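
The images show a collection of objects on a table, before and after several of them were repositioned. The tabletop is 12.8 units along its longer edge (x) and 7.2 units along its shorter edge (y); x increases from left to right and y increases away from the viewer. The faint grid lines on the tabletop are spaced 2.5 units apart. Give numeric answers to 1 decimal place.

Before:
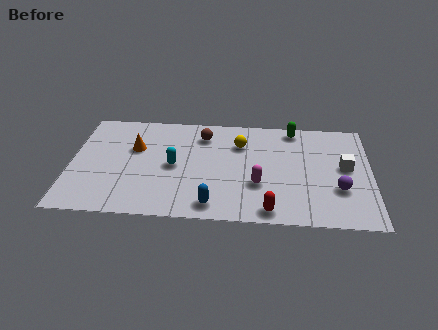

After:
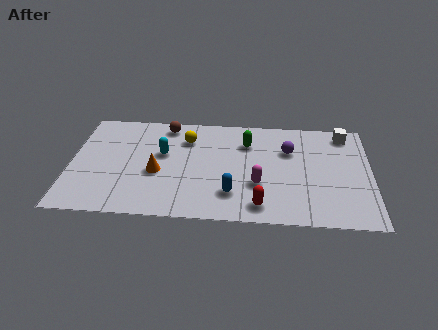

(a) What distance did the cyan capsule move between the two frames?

0.9

The cyan capsule moved from about (4.4, 3.5) to (3.9, 4.3), a distance of √(0.5² + 0.8²) ≈ 0.9.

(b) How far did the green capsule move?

2.3

The green capsule moved from about (9.5, 6.4) to (7.5, 5.3), a distance of √(2.0² + 1.1²) ≈ 2.3.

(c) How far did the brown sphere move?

1.7

The brown sphere was near (5.6, 5.7) before and (4.0, 6.3) after, so it travelled √(1.6² + 0.6²) ≈ 1.7 units.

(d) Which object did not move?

the magenta capsule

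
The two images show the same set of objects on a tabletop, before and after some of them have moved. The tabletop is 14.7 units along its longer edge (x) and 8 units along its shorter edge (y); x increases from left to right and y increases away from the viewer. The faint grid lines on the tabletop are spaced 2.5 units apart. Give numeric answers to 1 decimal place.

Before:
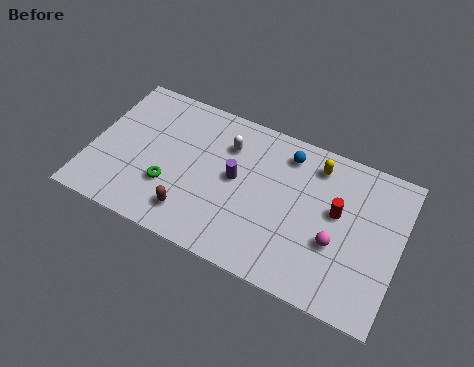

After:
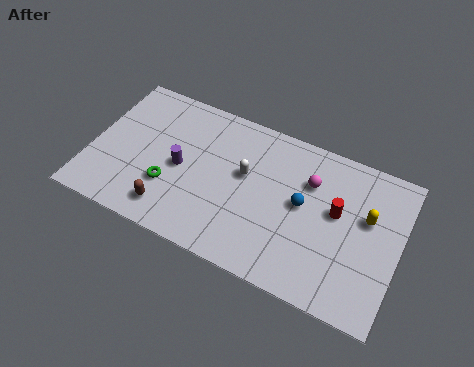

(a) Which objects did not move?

the red cylinder and the green torus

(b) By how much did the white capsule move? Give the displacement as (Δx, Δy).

(1.0, -1.2)

From the two frames, the white capsule sits at roughly (6.3, 5.9) before and (7.3, 4.7) after.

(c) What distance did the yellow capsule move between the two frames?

3.1

The yellow capsule moved from about (10.5, 6.6) to (13.1, 4.9), a distance of √(2.6² + 1.7²) ≈ 3.1.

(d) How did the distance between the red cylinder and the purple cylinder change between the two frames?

+2.6

They were about 4.8 units apart before and 7.4 after — 2.6 units further apart.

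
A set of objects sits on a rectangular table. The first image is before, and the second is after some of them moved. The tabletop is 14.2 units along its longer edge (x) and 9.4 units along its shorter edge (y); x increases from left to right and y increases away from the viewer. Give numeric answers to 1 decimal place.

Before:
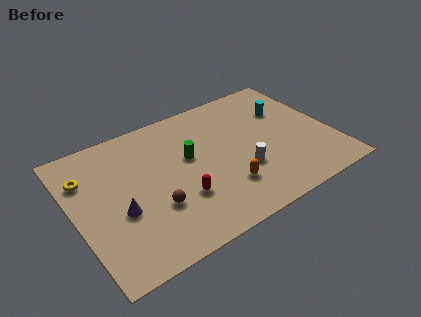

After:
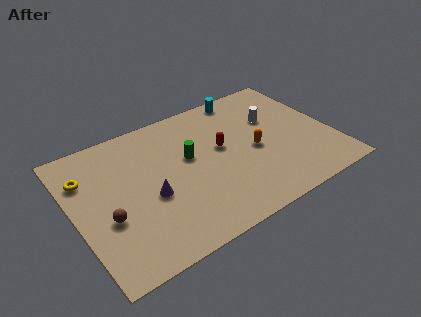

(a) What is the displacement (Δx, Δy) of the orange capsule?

(2.0, 1.8)

The orange capsule was at about (7.9, 2.5) and moved to about (9.9, 4.3).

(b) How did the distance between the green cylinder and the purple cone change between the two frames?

-1.6

Before: roughly 4.5 units apart; after: 2.9. That's 1.6 units closer together.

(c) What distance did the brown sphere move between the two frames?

2.5

The brown sphere was near (4.1, 3.1) before and (1.6, 3.6) after, so it travelled √(2.5² + 0.5²) ≈ 2.5 units.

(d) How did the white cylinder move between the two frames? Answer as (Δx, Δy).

(2.3, 2.9)

The white cylinder started near (9.0, 3.2) and ended near (11.3, 6.1).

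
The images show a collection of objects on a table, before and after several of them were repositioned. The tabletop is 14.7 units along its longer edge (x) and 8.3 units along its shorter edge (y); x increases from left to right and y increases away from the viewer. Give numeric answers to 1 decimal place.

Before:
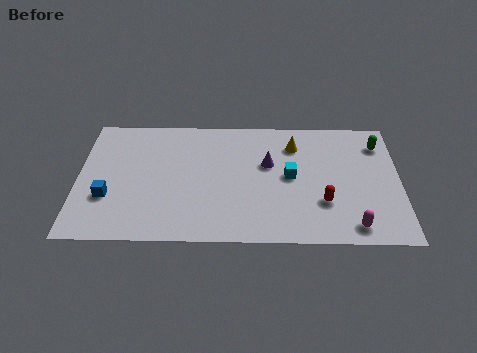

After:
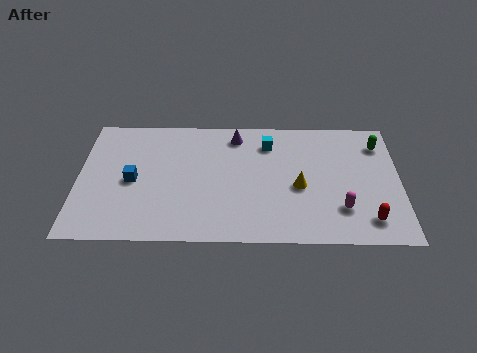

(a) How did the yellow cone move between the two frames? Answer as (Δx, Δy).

(0.2, -2.8)

The yellow cone was at about (9.9, 6.4) and moved to about (10.1, 3.6).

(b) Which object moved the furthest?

the yellow cone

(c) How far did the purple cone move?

2.4

The purple cone moved from about (8.7, 5.1) to (7.2, 7.0), a distance of √(1.5² + 1.9²) ≈ 2.4.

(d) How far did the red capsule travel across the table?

2.3

The red capsule moved from about (11.2, 2.6) to (13.2, 1.5), a distance of √(2.0² + 1.1²) ≈ 2.3.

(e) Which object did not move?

the green capsule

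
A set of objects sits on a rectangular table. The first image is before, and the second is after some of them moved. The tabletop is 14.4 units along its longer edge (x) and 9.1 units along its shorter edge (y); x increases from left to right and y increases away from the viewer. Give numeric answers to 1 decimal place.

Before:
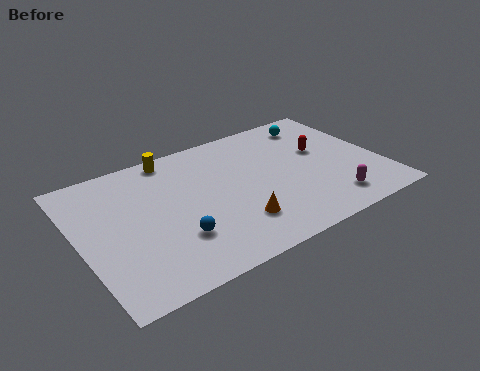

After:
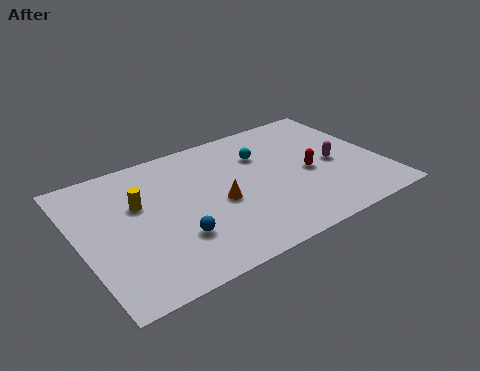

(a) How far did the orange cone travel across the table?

1.8

The orange cone moved from about (7.0, 2.3) to (6.5, 4.0), a distance of √(0.5² + 1.7²) ≈ 1.8.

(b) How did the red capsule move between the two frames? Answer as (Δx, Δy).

(-0.9, -1.3)

From the two frames, the red capsule sits at roughly (11.8, 5.4) before and (10.9, 4.1) after.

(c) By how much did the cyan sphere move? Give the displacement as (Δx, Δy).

(-3.0, -1.2)

From the two frames, the cyan sphere sits at roughly (12.0, 7.6) before and (9.0, 6.4) after.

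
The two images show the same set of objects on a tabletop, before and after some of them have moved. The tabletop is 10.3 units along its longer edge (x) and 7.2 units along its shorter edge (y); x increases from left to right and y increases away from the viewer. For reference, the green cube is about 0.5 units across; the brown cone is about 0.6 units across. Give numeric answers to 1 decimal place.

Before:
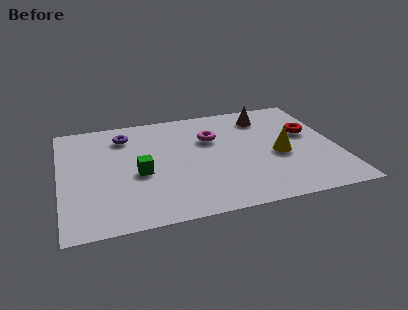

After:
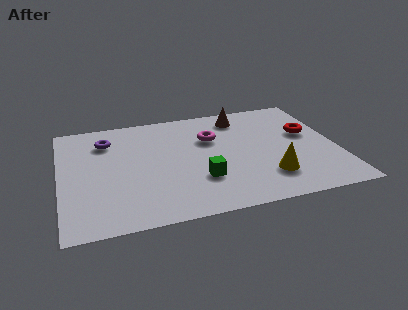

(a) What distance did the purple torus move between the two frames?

0.7

The purple torus moved from about (2.5, 5.7) to (1.8, 5.5), a distance of √(0.7² + 0.2²) ≈ 0.7.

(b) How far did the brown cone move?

0.9

The brown cone was near (7.8, 5.8) before and (6.9, 6.0) after, so it travelled √(0.9² + 0.2²) ≈ 0.9 units.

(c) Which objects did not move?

the magenta torus and the red torus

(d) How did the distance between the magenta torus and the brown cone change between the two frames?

-0.6

Before: roughly 2.3 units apart; after: 1.7. That's 0.6 units closer together.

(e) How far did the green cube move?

2.4

The green cube moved from about (2.9, 3.1) to (5.1, 2.2), a distance of √(2.2² + 0.9²) ≈ 2.4.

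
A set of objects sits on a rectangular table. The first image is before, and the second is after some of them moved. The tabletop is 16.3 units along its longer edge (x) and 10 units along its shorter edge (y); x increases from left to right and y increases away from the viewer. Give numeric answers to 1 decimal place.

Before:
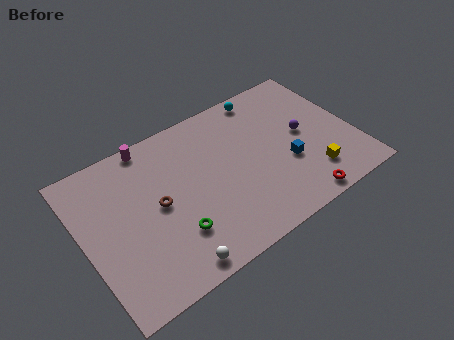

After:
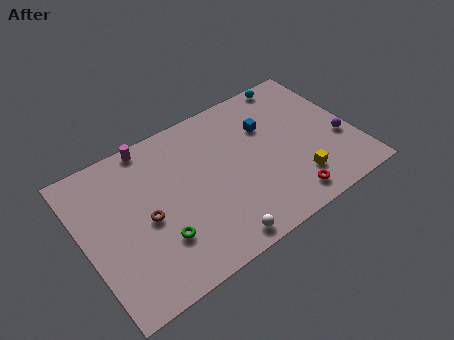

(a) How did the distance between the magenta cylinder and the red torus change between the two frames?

-0.8

They were about 11.3 units apart before and 10.5 after — 0.8 units closer together.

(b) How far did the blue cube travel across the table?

3.2

The blue cube moved from about (12.1, 3.7) to (11.4, 6.8), a distance of √(0.7² + 3.1²) ≈ 3.2.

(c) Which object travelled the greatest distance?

the blue cube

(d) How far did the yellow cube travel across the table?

0.9

The yellow cube moved from about (13.3, 2.2) to (12.4, 2.3), a distance of √(0.9² + 0.1²) ≈ 0.9.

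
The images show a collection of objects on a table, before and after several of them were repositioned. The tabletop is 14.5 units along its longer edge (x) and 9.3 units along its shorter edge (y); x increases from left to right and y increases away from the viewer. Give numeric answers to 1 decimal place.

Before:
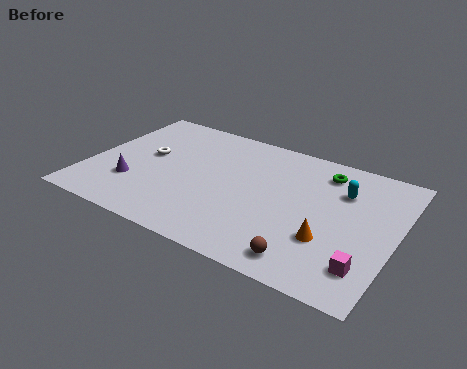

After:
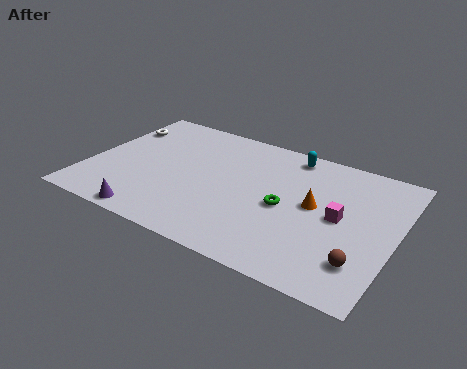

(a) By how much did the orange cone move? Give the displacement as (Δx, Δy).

(-0.9, 2.0)

From the two frames, the orange cone sits at roughly (11.6, 3.0) before and (10.7, 5.0) after.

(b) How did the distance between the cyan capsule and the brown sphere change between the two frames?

+1.9

The distance was about 5.4 in the first image and 7.3 in the second, so they moved 1.9 units further apart.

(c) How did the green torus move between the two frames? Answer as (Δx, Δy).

(-1.4, -3.3)

The green torus was at about (10.8, 7.6) and moved to about (9.4, 4.3).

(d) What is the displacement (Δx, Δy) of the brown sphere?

(2.4, 0.9)

The brown sphere started near (10.8, 1.3) and ended near (13.2, 2.2).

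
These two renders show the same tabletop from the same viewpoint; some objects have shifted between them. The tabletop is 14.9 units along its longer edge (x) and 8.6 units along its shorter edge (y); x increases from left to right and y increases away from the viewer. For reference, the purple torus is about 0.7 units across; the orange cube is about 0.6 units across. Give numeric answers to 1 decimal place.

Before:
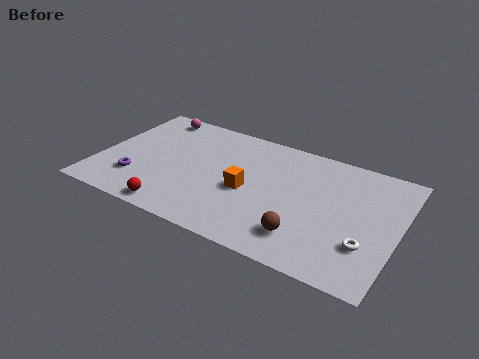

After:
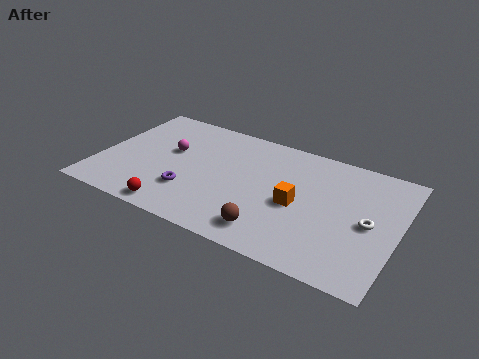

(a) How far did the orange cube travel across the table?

2.5

The orange cube was near (7.5, 3.8) before and (10.0, 3.9) after, so it travelled √(2.5² + 0.1²) ≈ 2.5 units.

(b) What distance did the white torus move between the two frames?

1.5

The white torus moved from about (13.5, 2.6) to (13.5, 4.1), a distance of √(0.0² + 1.5²) ≈ 1.5.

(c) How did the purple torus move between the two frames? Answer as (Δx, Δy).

(2.7, 0.2)

From the two frames, the purple torus sits at roughly (2.1, 2.3) before and (4.8, 2.5) after.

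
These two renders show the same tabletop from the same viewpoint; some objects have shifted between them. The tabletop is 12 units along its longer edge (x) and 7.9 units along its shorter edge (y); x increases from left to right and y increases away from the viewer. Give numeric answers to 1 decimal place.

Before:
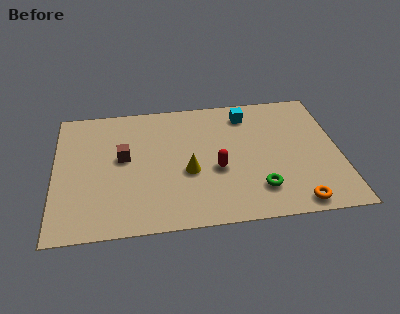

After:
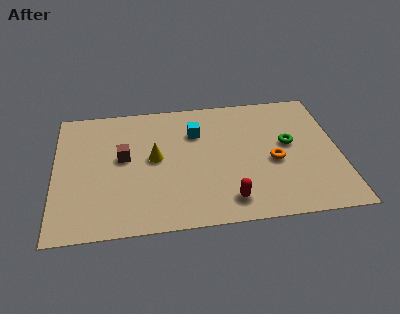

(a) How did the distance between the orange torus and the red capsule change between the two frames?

-1.1

They were about 4.0 units apart before and 2.9 after — 1.1 units closer together.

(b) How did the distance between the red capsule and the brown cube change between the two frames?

+1.2

They were about 4.1 units apart before and 5.3 after — 1.2 units further apart.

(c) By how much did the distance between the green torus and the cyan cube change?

-0.6

The distance was about 4.7 in the first image and 4.1 in the second, so they moved 0.6 units closer together.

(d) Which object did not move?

the brown cube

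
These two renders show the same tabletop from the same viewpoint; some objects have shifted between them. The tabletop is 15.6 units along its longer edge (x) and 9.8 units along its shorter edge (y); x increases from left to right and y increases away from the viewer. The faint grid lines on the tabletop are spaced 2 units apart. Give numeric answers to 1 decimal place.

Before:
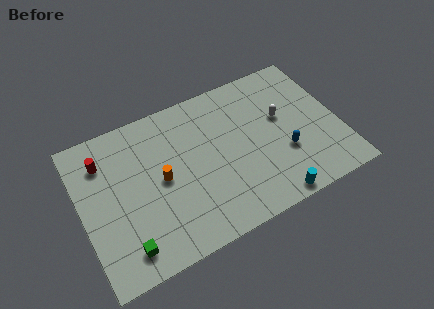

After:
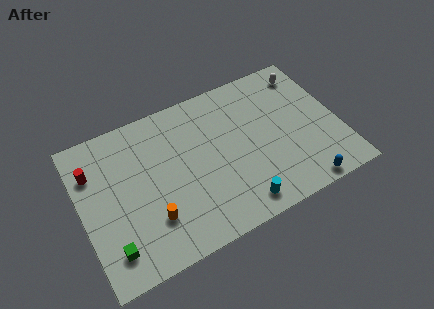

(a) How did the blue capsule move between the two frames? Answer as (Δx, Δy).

(0.7, -2.6)

The blue capsule was at about (12.1, 3.4) and moved to about (12.8, 0.8).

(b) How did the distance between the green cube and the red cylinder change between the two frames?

-0.7

They were about 5.9 units apart before and 5.2 after — 0.7 units closer together.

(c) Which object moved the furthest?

the white capsule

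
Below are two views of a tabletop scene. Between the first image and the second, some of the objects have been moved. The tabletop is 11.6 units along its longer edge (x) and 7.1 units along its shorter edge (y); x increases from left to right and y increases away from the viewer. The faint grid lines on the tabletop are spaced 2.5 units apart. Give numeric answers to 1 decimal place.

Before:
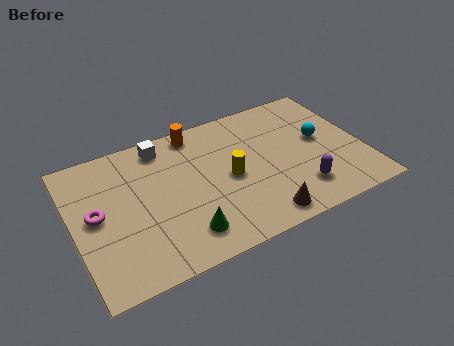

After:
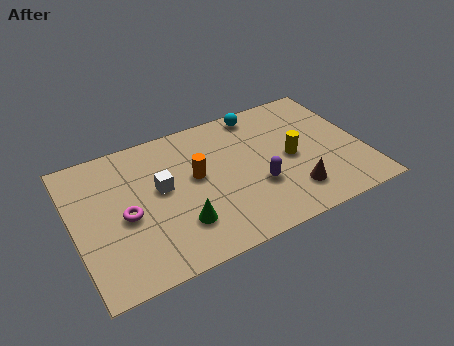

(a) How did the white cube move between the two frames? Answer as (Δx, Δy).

(-0.3, -2.1)

The white cube was at about (3.8, 6.1) and moved to about (3.5, 4.0).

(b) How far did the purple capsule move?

1.8

From (8.8, 1.6) to (7.2, 2.5), the purple capsule covered √(1.6² + 0.9²) ≈ 1.8 units.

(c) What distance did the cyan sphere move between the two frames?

3.3

The cyan sphere was near (10.0, 3.9) before and (7.8, 6.3) after, so it travelled √(2.2² + 2.4²) ≈ 3.3 units.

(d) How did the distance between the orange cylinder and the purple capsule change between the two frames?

-3.2

They were about 5.9 units apart before and 2.7 after — 3.2 units closer together.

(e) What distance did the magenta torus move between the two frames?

1.2

The magenta torus moved from about (0.9, 3.7) to (2.0, 3.2), a distance of √(1.1² + 0.5²) ≈ 1.2.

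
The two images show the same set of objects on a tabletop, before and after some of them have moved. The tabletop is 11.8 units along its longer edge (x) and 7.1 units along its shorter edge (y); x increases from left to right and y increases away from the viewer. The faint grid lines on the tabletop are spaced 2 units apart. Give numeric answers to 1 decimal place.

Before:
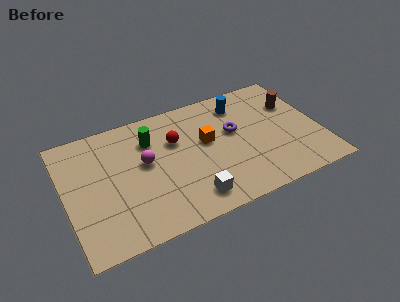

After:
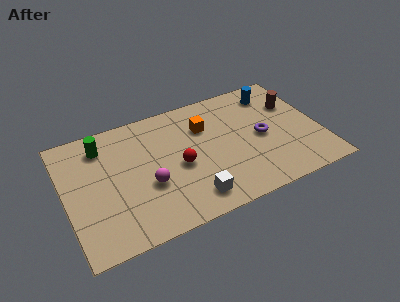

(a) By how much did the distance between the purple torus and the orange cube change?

+1.7

Before: roughly 1.3 units apart; after: 3.0. That's 1.7 units further apart.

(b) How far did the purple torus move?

1.4

The purple torus moved from about (7.9, 4.2) to (9.1, 3.4), a distance of √(1.2² + 0.8²) ≈ 1.4.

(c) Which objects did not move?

the brown cylinder and the white cube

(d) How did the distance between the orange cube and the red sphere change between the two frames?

+0.8

Before: roughly 1.5 units apart; after: 2.3. That's 0.8 units further apart.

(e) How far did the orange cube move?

0.9

From (6.6, 4.1) to (6.6, 5.0), the orange cube covered √(0.0² + 0.9²) ≈ 0.9 units.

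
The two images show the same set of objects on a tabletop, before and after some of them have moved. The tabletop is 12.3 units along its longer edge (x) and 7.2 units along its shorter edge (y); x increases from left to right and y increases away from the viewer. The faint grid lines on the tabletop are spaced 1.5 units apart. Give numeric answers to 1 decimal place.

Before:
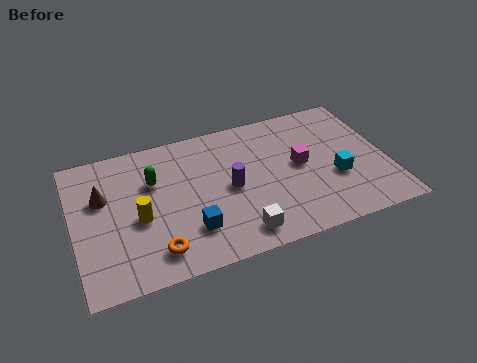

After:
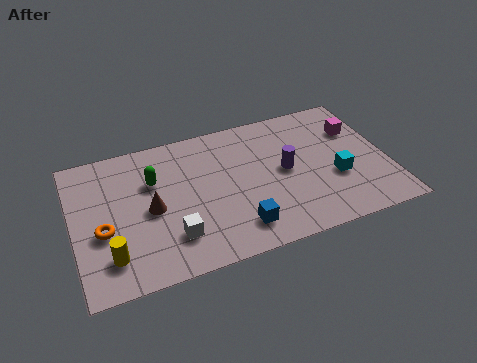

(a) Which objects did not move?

the cyan cube and the green capsule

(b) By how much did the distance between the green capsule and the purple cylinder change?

+2.0

Before: roughly 3.2 units apart; after: 5.2. That's 2.0 units further apart.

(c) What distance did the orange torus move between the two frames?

2.5

The orange torus was near (3.0, 1.3) before and (1.1, 2.9) after, so it travelled √(1.9² + 1.6²) ≈ 2.5 units.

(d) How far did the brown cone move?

2.2

From (1.2, 4.6) to (3.0, 3.4), the brown cone covered √(1.8² + 1.2²) ≈ 2.2 units.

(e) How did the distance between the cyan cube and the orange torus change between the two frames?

+1.8

They were about 7.3 units apart before and 9.1 after — 1.8 units further apart.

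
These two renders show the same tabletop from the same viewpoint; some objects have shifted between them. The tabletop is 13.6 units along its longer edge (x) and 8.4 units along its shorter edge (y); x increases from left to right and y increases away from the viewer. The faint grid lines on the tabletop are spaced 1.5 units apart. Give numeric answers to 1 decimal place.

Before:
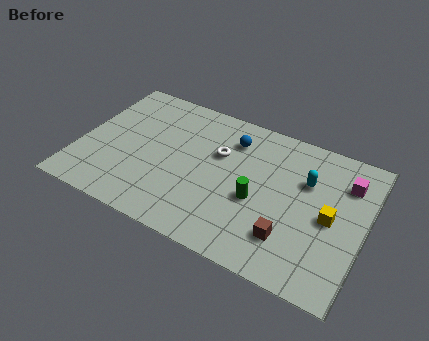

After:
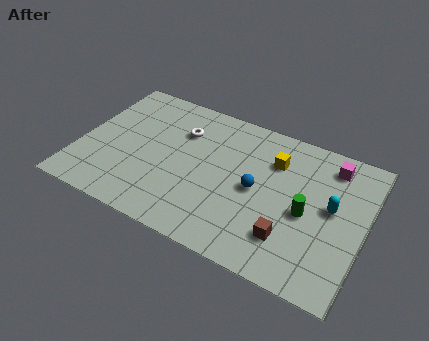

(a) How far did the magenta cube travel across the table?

1.1

The magenta cube was near (12.5, 6.3) before and (11.7, 7.0) after, so it travelled √(0.8² + 0.7²) ≈ 1.1 units.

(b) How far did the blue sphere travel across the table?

2.8

The blue sphere moved from about (7.0, 6.5) to (8.5, 4.1), a distance of √(1.5² + 2.4²) ≈ 2.8.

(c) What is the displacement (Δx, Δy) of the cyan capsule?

(1.3, -1.0)

The cyan capsule was at about (10.7, 5.6) and moved to about (12.0, 4.6).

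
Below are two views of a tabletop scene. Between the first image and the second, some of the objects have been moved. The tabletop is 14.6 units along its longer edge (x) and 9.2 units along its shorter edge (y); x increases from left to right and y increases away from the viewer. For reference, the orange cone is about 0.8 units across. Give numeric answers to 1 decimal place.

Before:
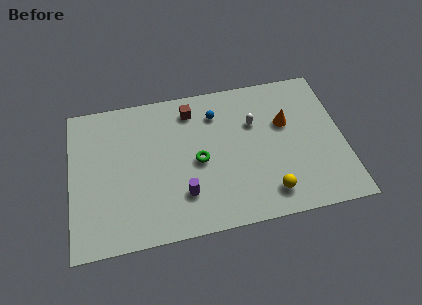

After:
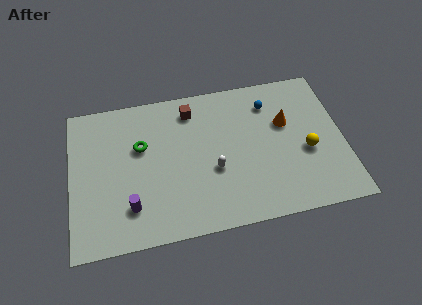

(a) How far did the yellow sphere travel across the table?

3.1

From (10.4, 1.6) to (12.6, 3.8), the yellow sphere covered √(2.2² + 2.2²) ≈ 3.1 units.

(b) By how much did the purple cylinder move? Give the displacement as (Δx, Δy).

(-2.8, -0.2)

From the two frames, the purple cylinder sits at roughly (5.9, 2.4) before and (3.1, 2.2) after.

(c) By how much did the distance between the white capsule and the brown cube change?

+0.5

They were about 3.6 units apart before and 4.1 after — 0.5 units further apart.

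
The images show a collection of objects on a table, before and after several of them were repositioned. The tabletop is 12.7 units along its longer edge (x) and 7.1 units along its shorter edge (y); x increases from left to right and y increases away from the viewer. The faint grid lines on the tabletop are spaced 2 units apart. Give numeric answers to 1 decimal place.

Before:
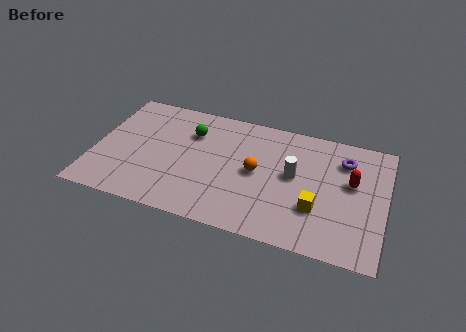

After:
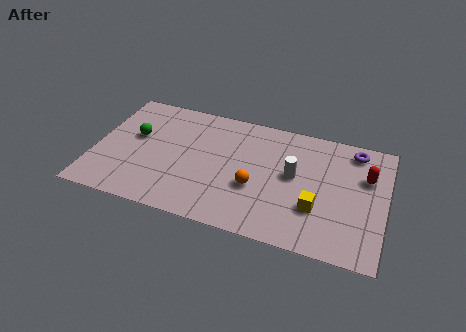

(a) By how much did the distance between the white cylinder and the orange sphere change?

+0.4

The distance was about 1.6 in the first image and 2.0 in the second, so they moved 0.4 units further apart.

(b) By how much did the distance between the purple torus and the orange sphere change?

+1.2

They were about 4.1 units apart before and 5.3 after — 1.2 units further apart.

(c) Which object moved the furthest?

the green sphere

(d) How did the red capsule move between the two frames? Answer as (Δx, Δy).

(0.6, 0.5)

The red capsule started near (11.2, 4.2) and ended near (11.8, 4.7).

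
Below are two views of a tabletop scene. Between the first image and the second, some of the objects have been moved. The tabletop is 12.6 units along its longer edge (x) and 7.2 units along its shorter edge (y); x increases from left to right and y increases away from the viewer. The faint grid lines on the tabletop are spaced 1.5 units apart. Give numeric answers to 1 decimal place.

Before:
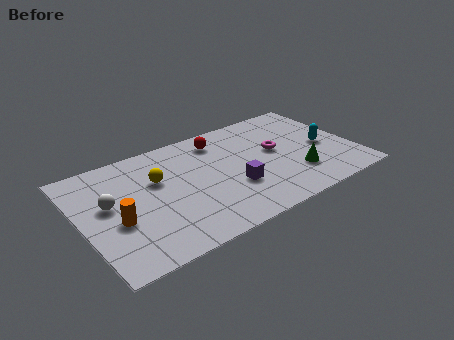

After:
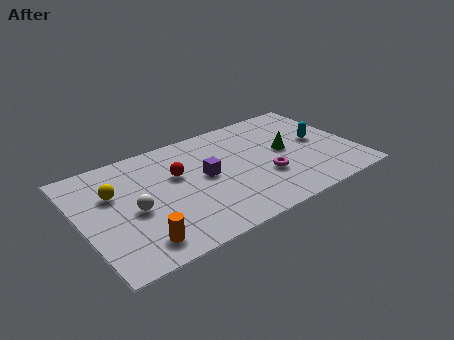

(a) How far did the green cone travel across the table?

1.8

From (9.7, 2.0) to (9.5, 3.8), the green cone covered √(0.2² + 1.8²) ≈ 1.8 units.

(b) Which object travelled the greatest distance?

the red sphere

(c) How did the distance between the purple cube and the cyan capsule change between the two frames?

+0.8

They were about 4.6 units apart before and 5.4 after — 0.8 units further apart.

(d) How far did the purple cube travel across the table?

1.7

The purple cube was near (6.8, 2.5) before and (5.7, 3.8) after, so it travelled √(1.1² + 1.3²) ≈ 1.7 units.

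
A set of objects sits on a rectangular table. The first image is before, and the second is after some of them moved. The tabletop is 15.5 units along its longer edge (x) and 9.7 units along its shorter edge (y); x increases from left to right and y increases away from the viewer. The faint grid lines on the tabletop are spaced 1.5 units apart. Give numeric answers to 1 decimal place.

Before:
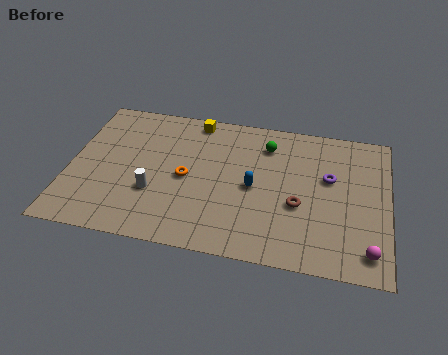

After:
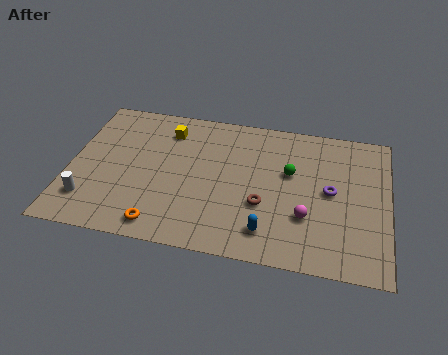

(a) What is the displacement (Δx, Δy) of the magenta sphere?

(-3.0, 1.6)

From the two frames, the magenta sphere sits at roughly (14.6, 1.5) before and (11.6, 3.1) after.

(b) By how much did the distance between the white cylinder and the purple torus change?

+3.1

Before: roughly 8.8 units apart; after: 11.9. That's 3.1 units further apart.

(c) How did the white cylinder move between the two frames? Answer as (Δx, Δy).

(-3.1, -1.1)

The white cylinder was at about (4.2, 3.3) and moved to about (1.1, 2.2).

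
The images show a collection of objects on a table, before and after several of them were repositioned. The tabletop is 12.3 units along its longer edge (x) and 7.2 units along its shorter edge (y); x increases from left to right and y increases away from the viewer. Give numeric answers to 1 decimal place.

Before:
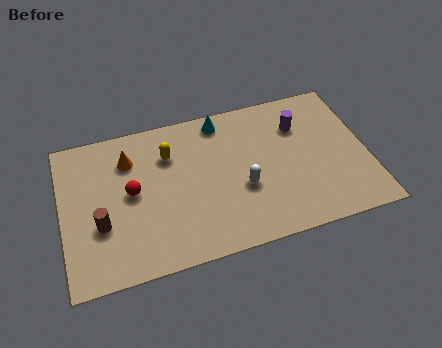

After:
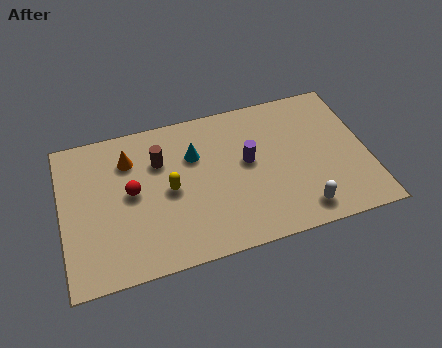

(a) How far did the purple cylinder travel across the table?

2.5

From (9.7, 5.2) to (7.5, 4.0), the purple cylinder covered √(2.2² + 1.2²) ≈ 2.5 units.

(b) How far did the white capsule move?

2.8

The white capsule moved from about (7.2, 2.8) to (9.4, 1.1), a distance of √(2.2² + 1.7²) ≈ 2.8.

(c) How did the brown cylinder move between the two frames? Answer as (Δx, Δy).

(2.5, 2.4)

The brown cylinder was at about (1.5, 2.6) and moved to about (4.0, 5.0).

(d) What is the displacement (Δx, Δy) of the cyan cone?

(-1.2, -1.4)

From the two frames, the cyan cone sits at roughly (6.6, 6.3) before and (5.4, 4.9) after.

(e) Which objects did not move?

the orange cone and the red sphere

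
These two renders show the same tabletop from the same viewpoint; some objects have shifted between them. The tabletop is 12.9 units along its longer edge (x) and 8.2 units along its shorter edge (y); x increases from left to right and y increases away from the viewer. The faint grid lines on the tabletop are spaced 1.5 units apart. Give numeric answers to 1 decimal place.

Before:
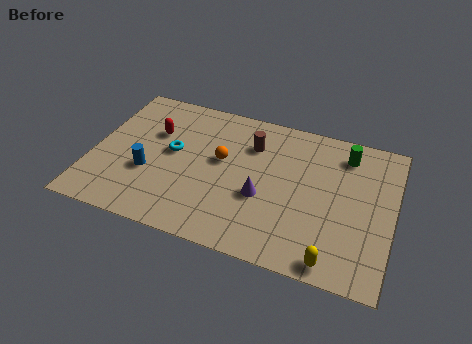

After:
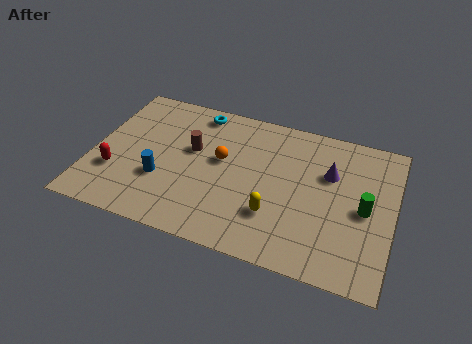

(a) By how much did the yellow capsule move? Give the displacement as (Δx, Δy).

(-2.6, 1.6)

The yellow capsule started near (10.6, 0.8) and ended near (8.0, 2.4).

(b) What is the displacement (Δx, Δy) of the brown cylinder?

(-2.5, -1.1)

The brown cylinder was at about (6.7, 6.0) and moved to about (4.2, 4.9).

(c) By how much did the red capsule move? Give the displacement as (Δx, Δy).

(-1.4, -2.8)

From the two frames, the red capsule sits at roughly (2.5, 5.4) before and (1.1, 2.6) after.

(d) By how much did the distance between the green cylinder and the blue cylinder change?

-0.3

Before: roughly 9.0 units apart; after: 8.7. That's 0.3 units closer together.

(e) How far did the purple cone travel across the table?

3.5

From (7.4, 3.2) to (10.1, 5.4), the purple cone covered √(2.7² + 2.2²) ≈ 3.5 units.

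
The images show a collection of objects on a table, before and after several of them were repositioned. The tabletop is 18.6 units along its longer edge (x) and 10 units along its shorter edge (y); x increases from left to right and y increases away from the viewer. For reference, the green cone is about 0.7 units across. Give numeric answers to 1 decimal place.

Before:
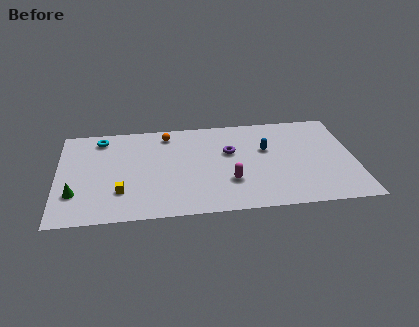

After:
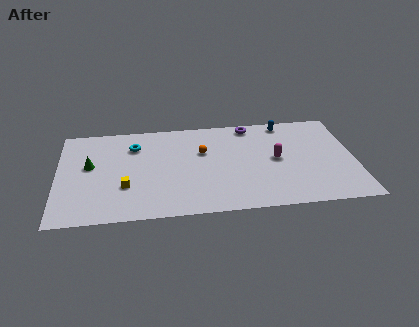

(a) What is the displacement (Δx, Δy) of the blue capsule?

(1.3, 2.7)

The blue capsule was at about (13.1, 6.2) and moved to about (14.4, 8.9).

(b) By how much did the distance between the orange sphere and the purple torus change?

-0.5

The distance was about 4.5 in the first image and 4.0 in the second, so they moved 0.5 units closer together.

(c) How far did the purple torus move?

3.0

From (10.8, 6.2) to (12.2, 8.9), the purple torus covered √(1.4² + 2.7²) ≈ 3.0 units.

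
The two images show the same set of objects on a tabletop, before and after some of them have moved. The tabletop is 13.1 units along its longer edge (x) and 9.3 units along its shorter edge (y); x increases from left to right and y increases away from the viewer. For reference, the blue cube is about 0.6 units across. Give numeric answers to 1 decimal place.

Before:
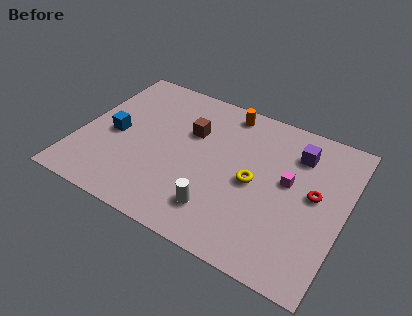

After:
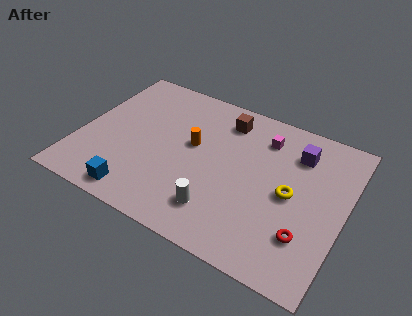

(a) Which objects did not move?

the purple cube and the white cylinder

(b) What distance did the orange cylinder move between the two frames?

3.2

The orange cylinder was near (6.8, 8.2) before and (5.5, 5.3) after, so it travelled √(1.3² + 2.9²) ≈ 3.2 units.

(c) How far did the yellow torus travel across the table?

1.8

From (8.7, 4.4) to (10.5, 4.5), the yellow torus covered √(1.8² + 0.1²) ≈ 1.8 units.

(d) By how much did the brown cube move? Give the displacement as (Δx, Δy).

(1.5, 1.5)

From the two frames, the brown cube sits at roughly (5.3, 6.1) before and (6.8, 7.6) after.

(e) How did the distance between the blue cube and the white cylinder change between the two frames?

-2.1

The distance was about 6.1 in the first image and 4.0 in the second, so they moved 2.1 units closer together.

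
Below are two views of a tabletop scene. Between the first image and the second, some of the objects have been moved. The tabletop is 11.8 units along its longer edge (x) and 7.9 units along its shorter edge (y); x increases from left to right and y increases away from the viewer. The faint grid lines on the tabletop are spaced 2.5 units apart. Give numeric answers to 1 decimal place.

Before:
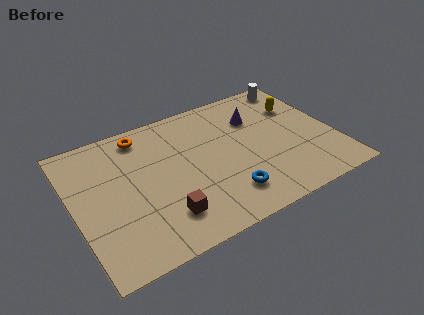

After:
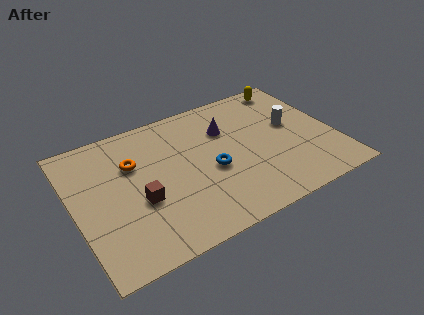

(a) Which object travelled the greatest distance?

the white cylinder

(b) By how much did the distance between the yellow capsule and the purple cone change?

+1.6

Before: roughly 2.0 units apart; after: 3.6. That's 1.6 units further apart.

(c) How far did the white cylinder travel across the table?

2.6

The white cylinder moved from about (10.7, 7.0) to (10.0, 4.5), a distance of √(0.7² + 2.5²) ≈ 2.6.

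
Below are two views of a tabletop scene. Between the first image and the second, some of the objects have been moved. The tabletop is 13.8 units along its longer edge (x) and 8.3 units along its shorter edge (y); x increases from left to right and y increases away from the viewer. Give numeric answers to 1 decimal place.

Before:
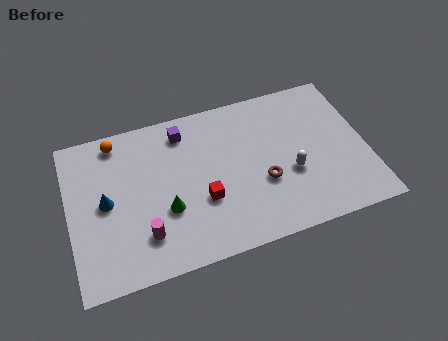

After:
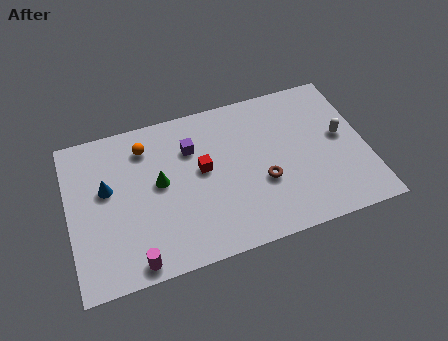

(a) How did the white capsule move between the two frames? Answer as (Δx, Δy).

(2.5, 1.3)

The white capsule started near (10.2, 3.2) and ended near (12.7, 4.5).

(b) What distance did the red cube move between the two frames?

1.6

From (6.1, 3.0) to (6.2, 4.6), the red cube covered √(0.1² + 1.6²) ≈ 1.6 units.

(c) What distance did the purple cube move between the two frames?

1.0

From (5.5, 6.9) to (5.8, 5.9), the purple cube covered √(0.3² + 1.0²) ≈ 1.0 units.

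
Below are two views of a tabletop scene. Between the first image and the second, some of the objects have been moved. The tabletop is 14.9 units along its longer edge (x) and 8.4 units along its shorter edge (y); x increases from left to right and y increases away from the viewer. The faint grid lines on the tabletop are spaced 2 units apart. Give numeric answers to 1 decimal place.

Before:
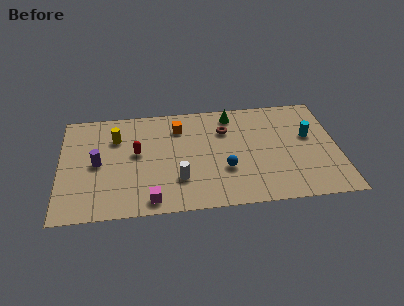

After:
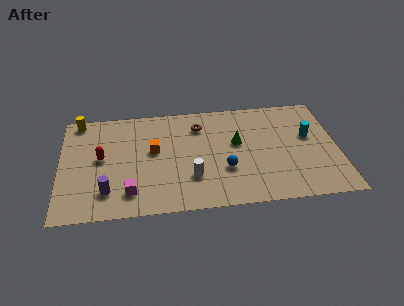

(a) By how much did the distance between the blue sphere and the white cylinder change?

-0.7

The distance was about 2.5 in the first image and 1.8 in the second, so they moved 0.7 units closer together.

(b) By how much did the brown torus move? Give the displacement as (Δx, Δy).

(-1.4, 0.5)

The brown torus started near (8.9, 6.0) and ended near (7.5, 6.5).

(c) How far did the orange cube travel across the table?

2.2

The orange cube moved from about (6.4, 6.5) to (5.0, 4.8), a distance of √(1.4² + 1.7²) ≈ 2.2.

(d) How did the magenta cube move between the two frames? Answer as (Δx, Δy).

(-1.1, 0.7)

The magenta cube started near (4.8, 1.0) and ended near (3.7, 1.7).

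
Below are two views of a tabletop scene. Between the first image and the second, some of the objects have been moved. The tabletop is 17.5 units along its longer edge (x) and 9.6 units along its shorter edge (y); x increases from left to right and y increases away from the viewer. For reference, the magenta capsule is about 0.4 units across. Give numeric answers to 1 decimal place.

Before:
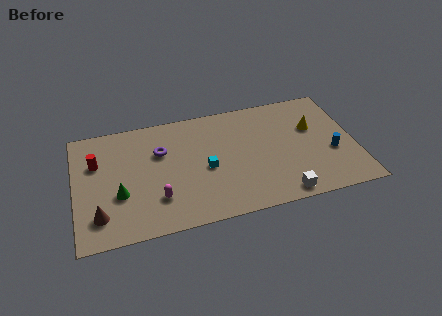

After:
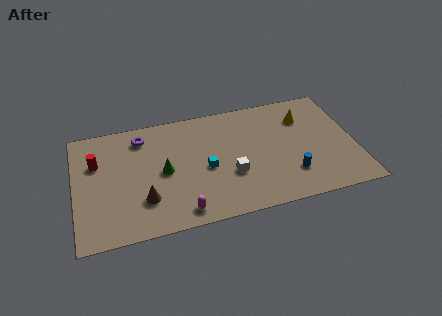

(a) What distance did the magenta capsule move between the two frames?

2.0

The magenta capsule was near (5.0, 2.6) before and (6.4, 1.2) after, so it travelled √(1.4² + 1.4²) ≈ 2.0 units.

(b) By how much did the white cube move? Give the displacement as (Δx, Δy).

(-3.0, 2.4)

The white cube started near (12.6, 1.0) and ended near (9.6, 3.4).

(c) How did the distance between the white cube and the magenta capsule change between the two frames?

-3.9

Before: roughly 7.8 units apart; after: 3.9. That's 3.9 units closer together.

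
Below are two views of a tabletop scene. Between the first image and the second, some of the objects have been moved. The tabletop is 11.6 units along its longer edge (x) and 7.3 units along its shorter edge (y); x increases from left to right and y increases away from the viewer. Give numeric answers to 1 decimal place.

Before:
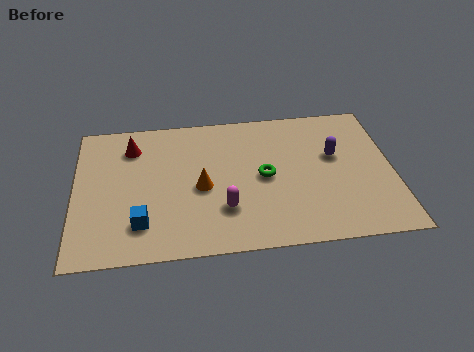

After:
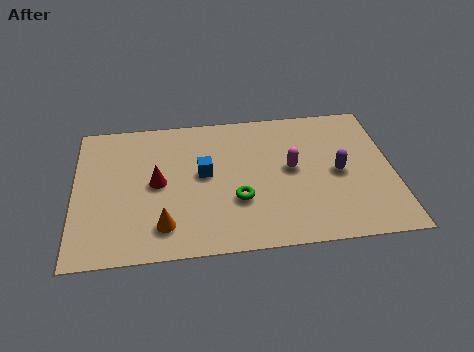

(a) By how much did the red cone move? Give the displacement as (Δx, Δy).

(0.9, -2.0)

The red cone was at about (2.1, 5.7) and moved to about (3.0, 3.7).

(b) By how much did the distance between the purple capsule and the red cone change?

-0.9

Before: roughly 7.5 units apart; after: 6.6. That's 0.9 units closer together.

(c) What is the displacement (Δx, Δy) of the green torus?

(-1.0, -1.1)

The green torus was at about (6.9, 3.6) and moved to about (5.9, 2.5).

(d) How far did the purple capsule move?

0.9

The purple capsule moved from about (9.5, 4.4) to (9.6, 3.5), a distance of √(0.1² + 0.9²) ≈ 0.9.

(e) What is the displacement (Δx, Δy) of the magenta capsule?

(2.5, 1.8)

The magenta capsule started near (5.4, 2.1) and ended near (7.9, 3.9).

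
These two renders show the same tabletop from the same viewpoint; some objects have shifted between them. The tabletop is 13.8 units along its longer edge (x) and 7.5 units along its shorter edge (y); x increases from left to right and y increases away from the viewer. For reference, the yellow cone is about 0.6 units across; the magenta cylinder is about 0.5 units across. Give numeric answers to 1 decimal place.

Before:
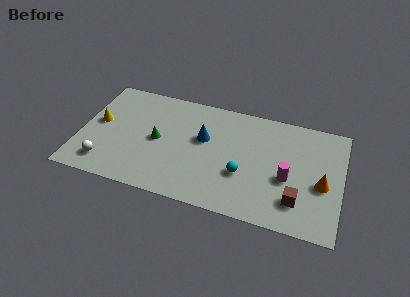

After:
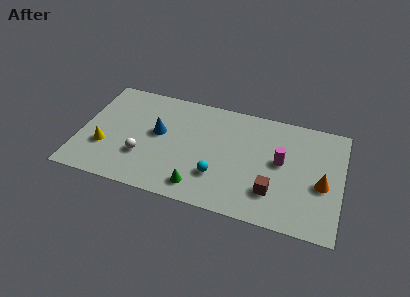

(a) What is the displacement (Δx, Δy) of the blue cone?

(-2.4, -0.3)

The blue cone started near (6.5, 4.5) and ended near (4.1, 4.2).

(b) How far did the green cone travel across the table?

3.5

The green cone was near (4.1, 3.7) before and (6.5, 1.2) after, so it travelled √(2.4² + 2.5²) ≈ 3.5 units.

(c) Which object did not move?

the orange cone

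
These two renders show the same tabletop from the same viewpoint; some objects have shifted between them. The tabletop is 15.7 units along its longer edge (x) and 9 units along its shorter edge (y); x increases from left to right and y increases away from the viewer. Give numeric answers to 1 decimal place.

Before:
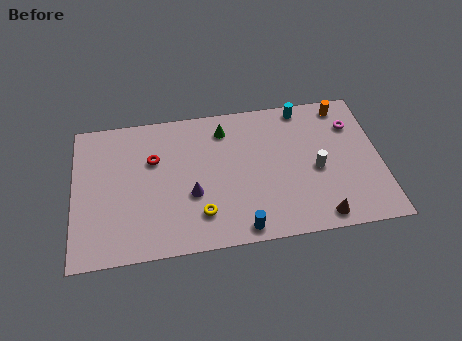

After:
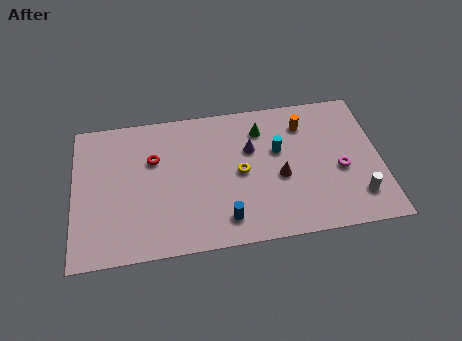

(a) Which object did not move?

the red torus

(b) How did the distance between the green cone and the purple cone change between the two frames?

-3.0

They were about 4.3 units apart before and 1.3 after — 3.0 units closer together.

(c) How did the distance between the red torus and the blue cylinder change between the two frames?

-1.1

Before: roughly 6.6 units apart; after: 5.5. That's 1.1 units closer together.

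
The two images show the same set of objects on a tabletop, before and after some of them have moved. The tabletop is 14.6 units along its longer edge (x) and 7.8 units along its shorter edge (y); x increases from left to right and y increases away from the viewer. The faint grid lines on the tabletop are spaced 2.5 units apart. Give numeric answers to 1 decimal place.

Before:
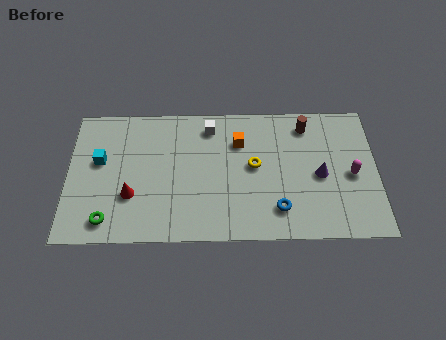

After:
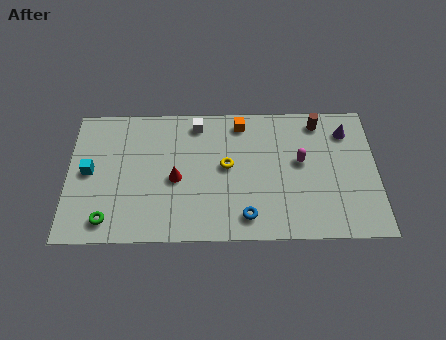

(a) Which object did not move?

the green torus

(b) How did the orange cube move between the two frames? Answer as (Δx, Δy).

(0.1, 1.1)

The orange cube started near (8.1, 5.6) and ended near (8.2, 6.7).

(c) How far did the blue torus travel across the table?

1.6

From (9.9, 1.7) to (8.4, 1.3), the blue torus covered √(1.5² + 0.4²) ≈ 1.6 units.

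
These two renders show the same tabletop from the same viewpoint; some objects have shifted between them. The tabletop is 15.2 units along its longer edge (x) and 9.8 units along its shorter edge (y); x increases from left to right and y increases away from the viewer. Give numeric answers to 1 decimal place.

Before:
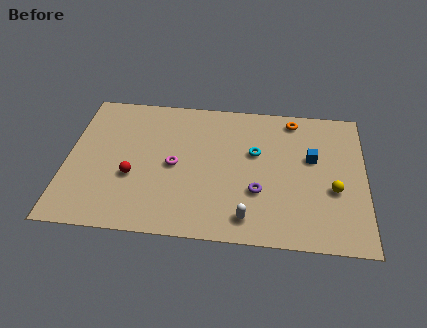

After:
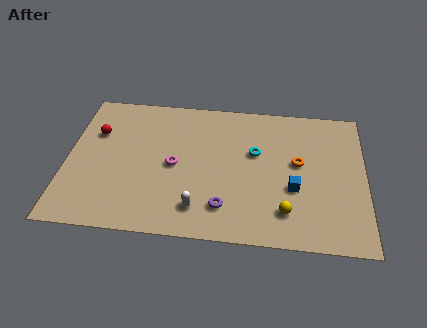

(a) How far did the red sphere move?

3.5

The red sphere was near (3.4, 3.7) before and (1.4, 6.6) after, so it travelled √(2.0² + 2.9²) ≈ 3.5 units.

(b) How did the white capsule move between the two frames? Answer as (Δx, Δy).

(-2.5, 0.4)

The white capsule started near (9.3, 1.5) and ended near (6.8, 1.9).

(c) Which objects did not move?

the magenta torus and the cyan torus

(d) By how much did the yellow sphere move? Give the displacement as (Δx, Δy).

(-2.4, -1.7)

From the two frames, the yellow sphere sits at roughly (13.6, 3.8) before and (11.2, 2.1) after.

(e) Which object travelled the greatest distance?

the red sphere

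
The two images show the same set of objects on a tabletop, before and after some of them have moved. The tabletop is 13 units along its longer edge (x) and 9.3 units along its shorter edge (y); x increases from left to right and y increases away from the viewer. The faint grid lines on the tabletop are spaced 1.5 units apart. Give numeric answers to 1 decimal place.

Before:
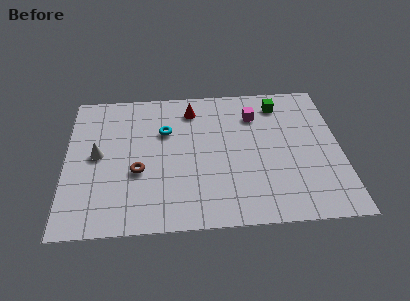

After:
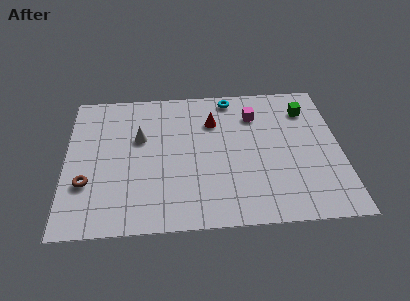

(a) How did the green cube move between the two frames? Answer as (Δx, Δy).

(1.3, -0.5)

The green cube started near (10.2, 7.7) and ended near (11.5, 7.2).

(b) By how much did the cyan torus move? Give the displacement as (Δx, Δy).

(3.2, 2.1)

From the two frames, the cyan torus sits at roughly (4.7, 6.2) before and (7.9, 8.3) after.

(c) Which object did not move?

the magenta cube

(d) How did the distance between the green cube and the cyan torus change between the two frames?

-1.9

They were about 5.7 units apart before and 3.8 after — 1.9 units closer together.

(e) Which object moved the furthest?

the cyan torus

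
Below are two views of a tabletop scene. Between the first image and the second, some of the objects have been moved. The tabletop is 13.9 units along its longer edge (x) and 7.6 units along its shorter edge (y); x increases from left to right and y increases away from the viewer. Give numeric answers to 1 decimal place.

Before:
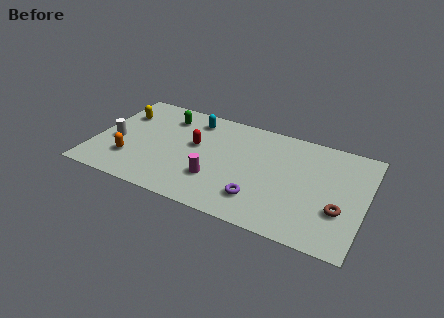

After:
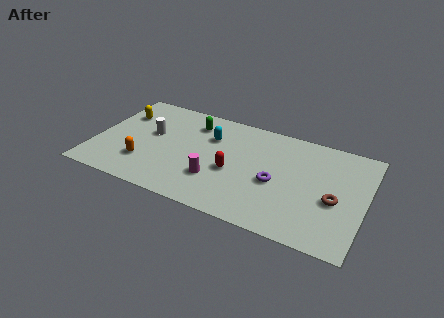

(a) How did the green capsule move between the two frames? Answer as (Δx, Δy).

(1.4, 0.0)

The green capsule was at about (3.4, 6.0) and moved to about (4.8, 6.0).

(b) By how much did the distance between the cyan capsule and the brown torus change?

-1.8

The distance was about 8.7 in the first image and 6.9 in the second, so they moved 1.8 units closer together.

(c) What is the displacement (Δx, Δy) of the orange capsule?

(0.7, 0.0)

From the two frames, the orange capsule sits at roughly (2.0, 2.1) before and (2.7, 2.1) after.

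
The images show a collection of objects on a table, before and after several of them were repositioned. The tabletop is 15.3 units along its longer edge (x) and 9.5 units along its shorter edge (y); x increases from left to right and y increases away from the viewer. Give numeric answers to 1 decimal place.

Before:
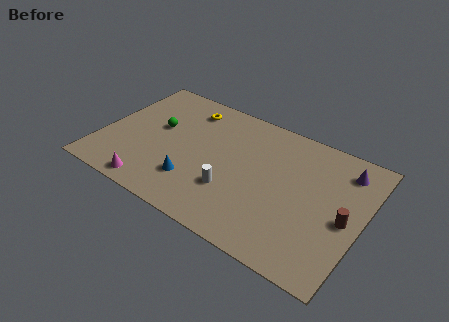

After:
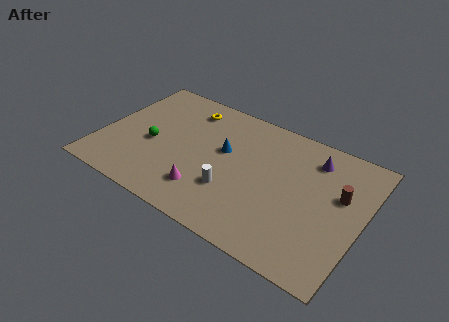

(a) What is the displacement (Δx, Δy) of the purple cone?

(-1.8, -0.1)

The purple cone was at about (13.9, 7.7) and moved to about (12.1, 7.6).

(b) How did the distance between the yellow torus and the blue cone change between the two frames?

-2.1

Before: roughly 5.5 units apart; after: 3.4. That's 2.1 units closer together.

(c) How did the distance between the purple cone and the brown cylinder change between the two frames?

-0.9

They were about 3.4 units apart before and 2.5 after — 0.9 units closer together.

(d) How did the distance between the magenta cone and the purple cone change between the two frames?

-4.6

The distance was about 12.3 in the first image and 7.7 in the second, so they moved 4.6 units closer together.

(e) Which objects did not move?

the white cylinder and the yellow torus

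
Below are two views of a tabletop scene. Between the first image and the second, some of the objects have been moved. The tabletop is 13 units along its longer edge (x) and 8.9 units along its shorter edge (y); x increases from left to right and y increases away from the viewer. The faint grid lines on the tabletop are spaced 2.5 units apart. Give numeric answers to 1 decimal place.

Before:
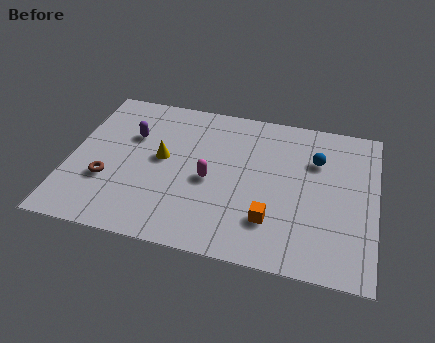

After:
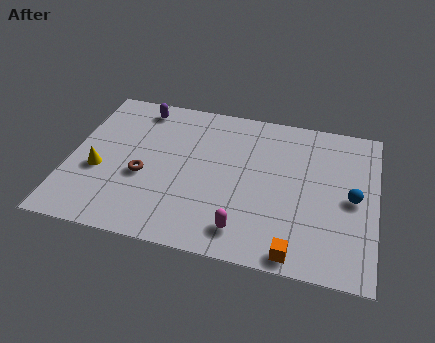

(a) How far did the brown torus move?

1.6

From (1.7, 3.0) to (3.2, 3.6), the brown torus covered √(1.5² + 0.6²) ≈ 1.6 units.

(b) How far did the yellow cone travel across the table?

2.9

The yellow cone was near (3.9, 4.8) before and (1.3, 3.5) after, so it travelled √(2.6² + 1.3²) ≈ 2.9 units.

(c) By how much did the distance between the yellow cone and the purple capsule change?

+2.6

Before: roughly 1.8 units apart; after: 4.4. That's 2.6 units further apart.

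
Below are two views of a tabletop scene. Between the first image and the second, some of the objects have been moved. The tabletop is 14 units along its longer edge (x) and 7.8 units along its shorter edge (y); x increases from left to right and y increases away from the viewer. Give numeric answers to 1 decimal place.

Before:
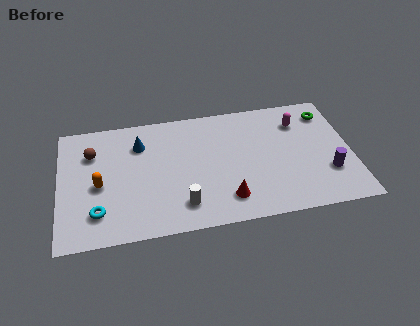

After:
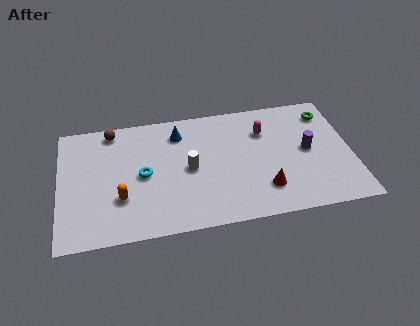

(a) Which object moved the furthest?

the cyan torus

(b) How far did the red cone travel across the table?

1.8

The red cone moved from about (7.9, 1.6) to (9.7, 1.9), a distance of √(1.8² + 0.3²) ≈ 1.8.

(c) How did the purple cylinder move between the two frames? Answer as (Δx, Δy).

(-0.9, 1.6)

From the two frames, the purple cylinder sits at roughly (12.8, 2.4) before and (11.9, 4.0) after.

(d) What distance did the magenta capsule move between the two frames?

1.7

The magenta capsule was near (11.6, 5.9) before and (9.9, 5.6) after, so it travelled √(1.7² + 0.3²) ≈ 1.7 units.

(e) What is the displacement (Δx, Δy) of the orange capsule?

(1.0, -1.0)

The orange capsule started near (1.9, 3.5) and ended near (2.9, 2.5).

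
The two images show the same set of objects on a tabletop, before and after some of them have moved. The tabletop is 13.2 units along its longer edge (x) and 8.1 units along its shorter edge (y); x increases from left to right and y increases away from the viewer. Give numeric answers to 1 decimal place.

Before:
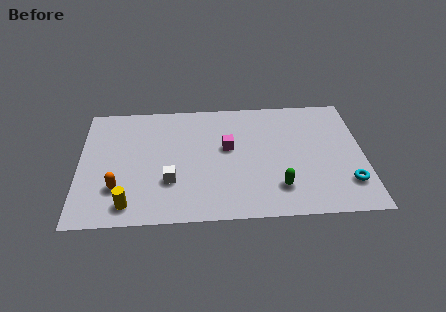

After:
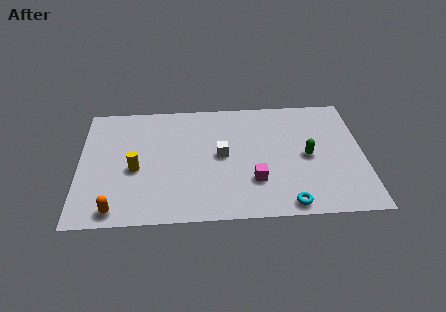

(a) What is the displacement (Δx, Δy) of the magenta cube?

(1.2, -2.3)

From the two frames, the magenta cube sits at roughly (6.9, 4.7) before and (8.1, 2.4) after.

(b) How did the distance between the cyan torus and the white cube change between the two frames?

-3.7

They were about 8.2 units apart before and 4.5 after — 3.7 units closer together.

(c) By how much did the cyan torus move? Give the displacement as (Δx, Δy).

(-2.8, -1.2)

From the two frames, the cyan torus sits at roughly (12.4, 2.0) before and (9.6, 0.8) after.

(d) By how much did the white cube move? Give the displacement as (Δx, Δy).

(2.4, 1.6)

The white cube was at about (4.2, 2.6) and moved to about (6.6, 4.2).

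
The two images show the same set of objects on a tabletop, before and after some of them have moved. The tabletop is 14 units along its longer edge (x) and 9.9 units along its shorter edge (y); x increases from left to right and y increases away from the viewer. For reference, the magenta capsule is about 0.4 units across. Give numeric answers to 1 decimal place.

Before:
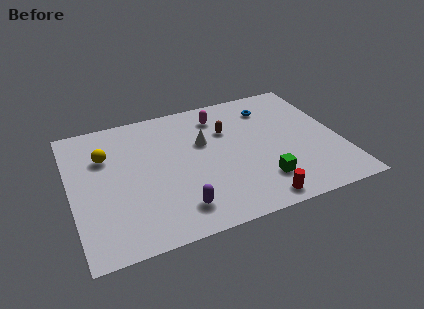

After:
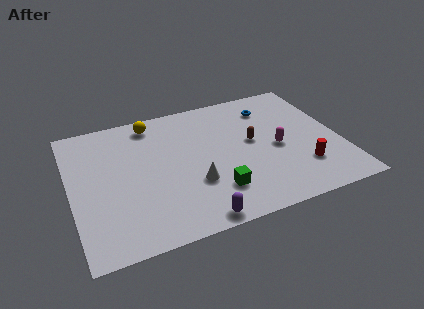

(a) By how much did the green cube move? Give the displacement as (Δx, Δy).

(-2.4, 0.1)

The green cube was at about (9.6, 2.3) and moved to about (7.2, 2.4).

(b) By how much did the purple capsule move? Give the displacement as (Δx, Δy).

(0.8, -1.0)

The purple capsule started near (5.2, 1.8) and ended near (6.0, 0.8).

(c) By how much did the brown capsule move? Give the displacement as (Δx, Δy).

(1.2, -1.3)

The brown capsule started near (8.3, 6.7) and ended near (9.5, 5.4).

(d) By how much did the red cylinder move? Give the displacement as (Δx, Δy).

(2.6, 1.6)

From the two frames, the red cylinder sits at roughly (9.2, 1.0) before and (11.8, 2.6) after.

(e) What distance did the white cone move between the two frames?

3.0

The white cone was near (7.0, 6.2) before and (6.2, 3.3) after, so it travelled √(0.8² + 2.9²) ≈ 3.0 units.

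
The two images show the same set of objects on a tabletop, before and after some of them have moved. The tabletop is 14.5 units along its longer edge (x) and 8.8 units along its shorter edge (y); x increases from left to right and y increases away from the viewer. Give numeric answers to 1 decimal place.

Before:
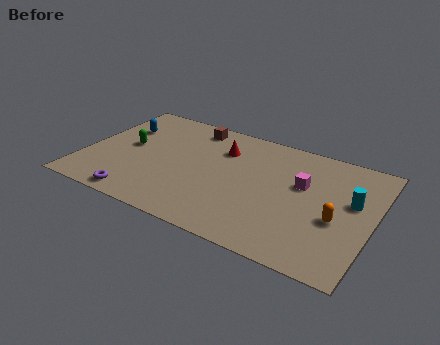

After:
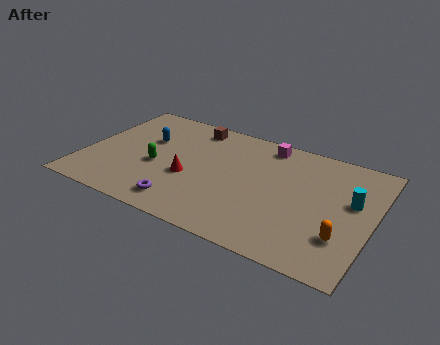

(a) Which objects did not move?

the brown cube and the cyan cylinder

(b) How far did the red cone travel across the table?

3.2

From (6.7, 6.4) to (5.4, 3.5), the red cone covered √(1.3² + 2.9²) ≈ 3.2 units.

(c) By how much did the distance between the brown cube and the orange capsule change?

+0.9

Before: roughly 8.8 units apart; after: 9.7. That's 0.9 units further apart.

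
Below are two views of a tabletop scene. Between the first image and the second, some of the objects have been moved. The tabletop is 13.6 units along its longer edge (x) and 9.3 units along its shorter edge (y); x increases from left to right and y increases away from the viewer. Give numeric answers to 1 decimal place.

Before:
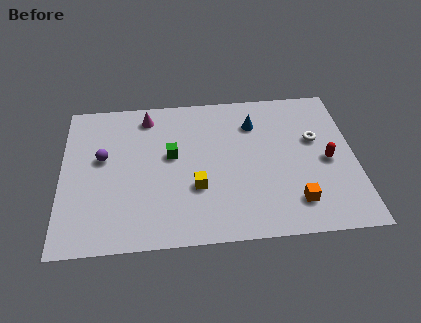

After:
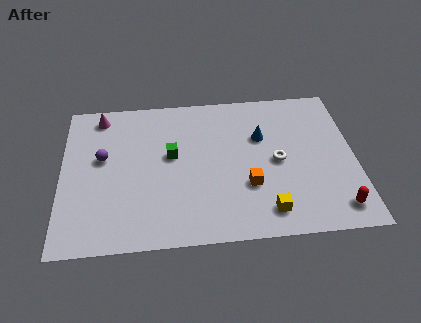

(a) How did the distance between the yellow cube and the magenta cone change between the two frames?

+4.9

The distance was about 5.2 in the first image and 10.1 in the second, so they moved 4.9 units further apart.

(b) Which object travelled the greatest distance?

the yellow cube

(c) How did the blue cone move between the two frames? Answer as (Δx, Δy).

(0.3, -0.9)

The blue cone was at about (9.0, 7.0) and moved to about (9.3, 6.1).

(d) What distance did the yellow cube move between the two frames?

3.6

The yellow cube was near (6.2, 3.2) before and (9.4, 1.5) after, so it travelled √(3.2² + 1.7²) ≈ 3.6 units.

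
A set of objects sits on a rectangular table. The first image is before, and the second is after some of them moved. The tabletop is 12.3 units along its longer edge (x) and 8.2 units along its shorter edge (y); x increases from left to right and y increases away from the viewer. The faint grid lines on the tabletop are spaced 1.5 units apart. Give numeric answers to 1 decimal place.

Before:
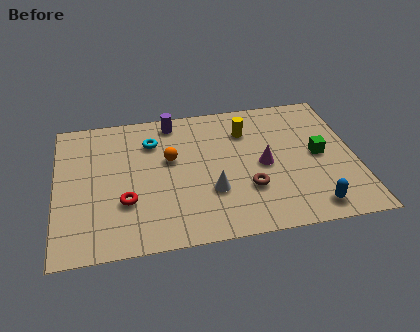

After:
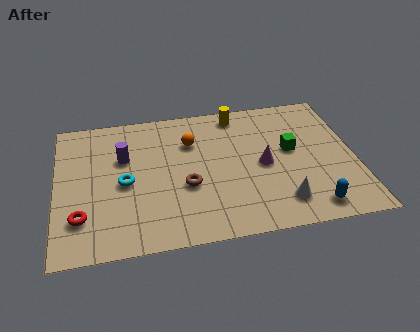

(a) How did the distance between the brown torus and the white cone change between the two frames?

+2.6

Before: roughly 1.5 units apart; after: 4.1. That's 2.6 units further apart.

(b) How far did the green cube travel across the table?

1.2

The green cube was near (10.8, 4.1) before and (9.7, 4.6) after, so it travelled √(1.1² + 0.5²) ≈ 1.2 units.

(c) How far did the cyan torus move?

2.6

The cyan torus was near (4.0, 6.1) before and (2.8, 3.8) after, so it travelled √(1.2² + 2.3²) ≈ 2.6 units.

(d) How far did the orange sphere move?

1.3

The orange sphere moved from about (4.7, 4.9) to (5.6, 5.8), a distance of √(0.9² + 0.9²) ≈ 1.3.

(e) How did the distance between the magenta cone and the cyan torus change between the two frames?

+0.7

They were about 5.0 units apart before and 5.7 after — 0.7 units further apart.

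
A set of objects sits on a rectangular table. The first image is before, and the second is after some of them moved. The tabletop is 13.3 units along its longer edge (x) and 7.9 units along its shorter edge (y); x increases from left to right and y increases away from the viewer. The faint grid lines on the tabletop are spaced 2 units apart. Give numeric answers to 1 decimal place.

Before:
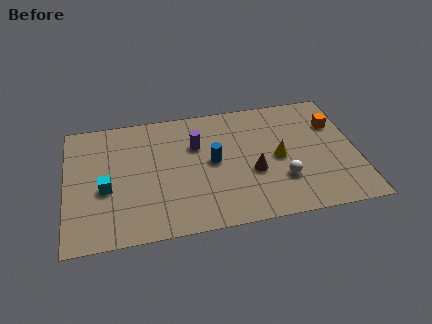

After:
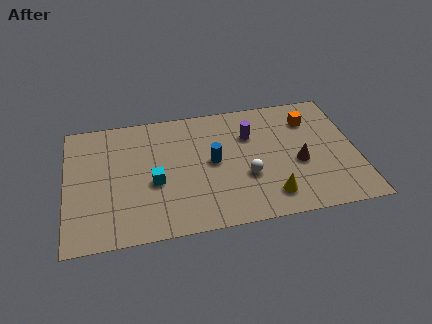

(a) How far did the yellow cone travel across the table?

2.4

The yellow cone was near (9.7, 3.8) before and (9.2, 1.5) after, so it travelled √(0.5² + 2.3²) ≈ 2.4 units.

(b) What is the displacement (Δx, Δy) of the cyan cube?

(2.2, 0.0)

From the two frames, the cyan cube sits at roughly (1.8, 3.3) before and (4.0, 3.3) after.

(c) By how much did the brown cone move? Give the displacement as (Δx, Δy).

(2.1, 0.2)

The brown cone was at about (8.5, 3.1) and moved to about (10.6, 3.3).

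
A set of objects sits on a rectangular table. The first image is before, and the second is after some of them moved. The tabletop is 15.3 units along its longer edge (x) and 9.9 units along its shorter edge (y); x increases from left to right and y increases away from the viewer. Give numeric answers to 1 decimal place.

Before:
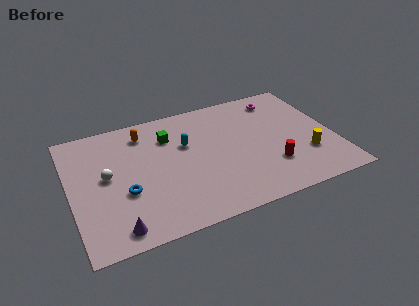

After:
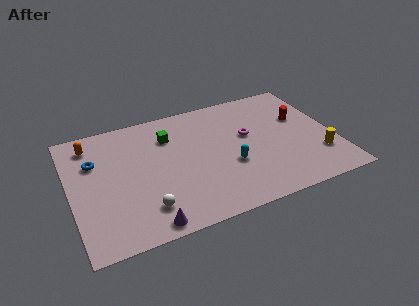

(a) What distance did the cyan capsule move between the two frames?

3.5

The cyan capsule was near (6.8, 6.3) before and (9.1, 3.7) after, so it travelled √(2.3² + 2.6²) ≈ 3.5 units.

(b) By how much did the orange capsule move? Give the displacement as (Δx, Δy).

(-3.1, 0.1)

From the two frames, the orange capsule sits at roughly (4.5, 8.1) before and (1.4, 8.2) after.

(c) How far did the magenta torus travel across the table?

3.3

The magenta torus was near (12.6, 8.3) before and (10.4, 5.8) after, so it travelled √(2.2² + 2.5²) ≈ 3.3 units.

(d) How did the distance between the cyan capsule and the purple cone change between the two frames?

-1.0

The distance was about 6.8 in the first image and 5.8 in the second, so they moved 1.0 units closer together.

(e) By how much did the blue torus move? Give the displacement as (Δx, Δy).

(-1.5, 3.0)

The blue torus started near (3.0, 3.7) and ended near (1.5, 6.7).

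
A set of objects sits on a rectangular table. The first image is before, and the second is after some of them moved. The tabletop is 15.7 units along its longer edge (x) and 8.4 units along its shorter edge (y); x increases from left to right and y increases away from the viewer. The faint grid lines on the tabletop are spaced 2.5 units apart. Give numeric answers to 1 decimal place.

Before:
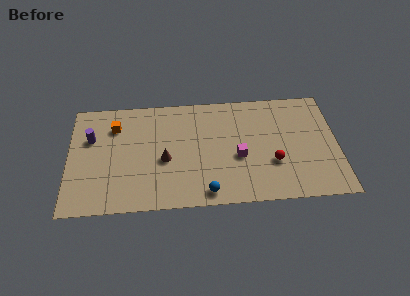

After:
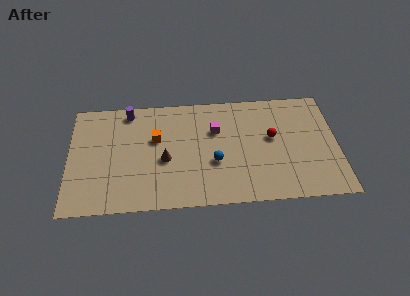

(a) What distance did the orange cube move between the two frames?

2.6

The orange cube moved from about (2.7, 6.3) to (5.1, 5.2), a distance of √(2.4² + 1.1²) ≈ 2.6.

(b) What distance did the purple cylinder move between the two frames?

2.9

The purple cylinder was near (1.3, 5.5) before and (3.5, 7.4) after, so it travelled √(2.2² + 1.9²) ≈ 2.9 units.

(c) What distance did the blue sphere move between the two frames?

2.3

The blue sphere moved from about (8.0, 1.0) to (8.5, 3.2), a distance of √(0.5² + 2.2²) ≈ 2.3.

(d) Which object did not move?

the brown cone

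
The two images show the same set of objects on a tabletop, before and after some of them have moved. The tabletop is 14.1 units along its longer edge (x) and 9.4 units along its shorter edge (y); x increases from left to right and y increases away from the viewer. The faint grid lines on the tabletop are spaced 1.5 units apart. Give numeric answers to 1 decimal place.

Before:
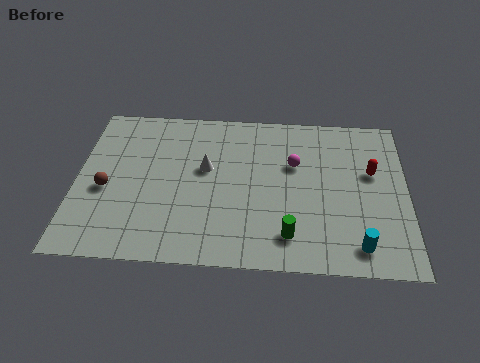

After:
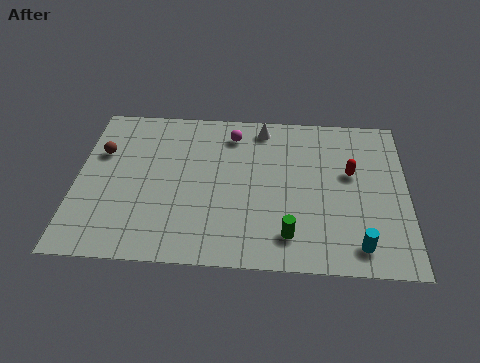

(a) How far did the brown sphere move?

2.2

The brown sphere was near (1.3, 4.0) before and (1.0, 6.2) after, so it travelled √(0.3² + 2.2²) ≈ 2.2 units.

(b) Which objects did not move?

the cyan cylinder and the green cylinder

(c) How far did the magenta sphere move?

3.2

The magenta sphere was near (9.3, 6.0) before and (6.6, 7.7) after, so it travelled √(2.7² + 1.7²) ≈ 3.2 units.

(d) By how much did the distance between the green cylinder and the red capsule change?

-0.6

The distance was about 5.2 in the first image and 4.6 in the second, so they moved 0.6 units closer together.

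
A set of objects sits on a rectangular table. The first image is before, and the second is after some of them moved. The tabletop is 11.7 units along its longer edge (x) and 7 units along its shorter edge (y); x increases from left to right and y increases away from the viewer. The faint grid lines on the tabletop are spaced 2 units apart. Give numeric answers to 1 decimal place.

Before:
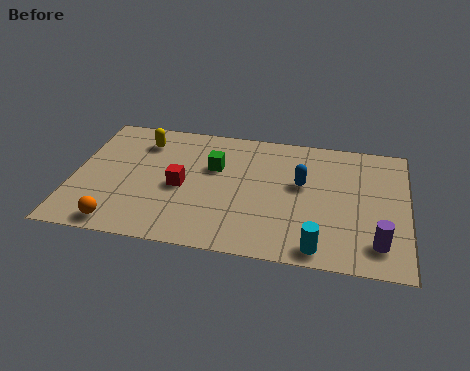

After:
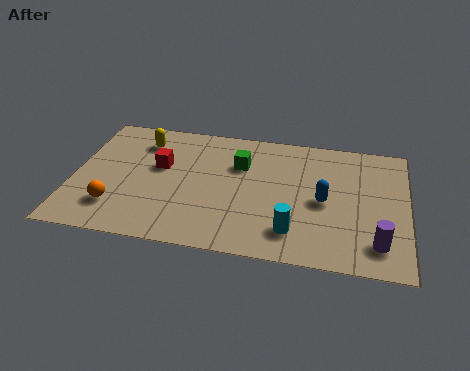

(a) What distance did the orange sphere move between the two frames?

0.9

From (1.8, 0.8) to (1.6, 1.7), the orange sphere covered √(0.2² + 0.9²) ≈ 0.9 units.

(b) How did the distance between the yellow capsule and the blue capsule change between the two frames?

+1.0

The distance was about 5.9 in the first image and 6.9 in the second, so they moved 1.0 units further apart.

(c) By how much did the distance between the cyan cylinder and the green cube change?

-1.4

Before: roughly 5.3 units apart; after: 3.9. That's 1.4 units closer together.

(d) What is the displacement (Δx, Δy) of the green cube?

(0.9, 0.3)

The green cube was at about (4.9, 4.5) and moved to about (5.8, 4.8).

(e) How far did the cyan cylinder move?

1.1

The cyan cylinder was near (8.7, 0.8) before and (7.8, 1.5) after, so it travelled √(0.9² + 0.7²) ≈ 1.1 units.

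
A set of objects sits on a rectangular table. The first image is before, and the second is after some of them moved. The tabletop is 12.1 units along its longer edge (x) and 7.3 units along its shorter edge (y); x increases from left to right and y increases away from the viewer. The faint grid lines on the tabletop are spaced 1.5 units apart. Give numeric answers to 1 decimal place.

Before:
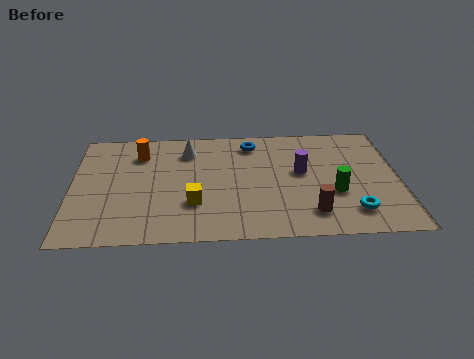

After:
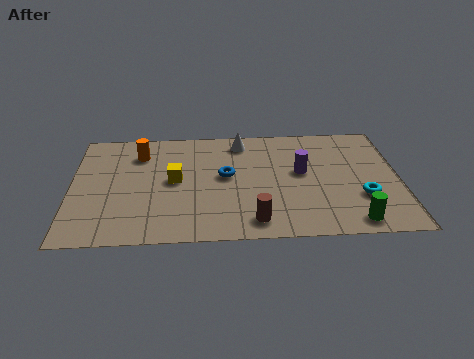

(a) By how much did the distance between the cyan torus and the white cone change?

-1.5

They were about 7.3 units apart before and 5.8 after — 1.5 units closer together.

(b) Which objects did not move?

the purple cylinder and the orange cylinder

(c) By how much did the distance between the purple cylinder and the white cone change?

-1.5

Before: roughly 4.5 units apart; after: 3.0. That's 1.5 units closer together.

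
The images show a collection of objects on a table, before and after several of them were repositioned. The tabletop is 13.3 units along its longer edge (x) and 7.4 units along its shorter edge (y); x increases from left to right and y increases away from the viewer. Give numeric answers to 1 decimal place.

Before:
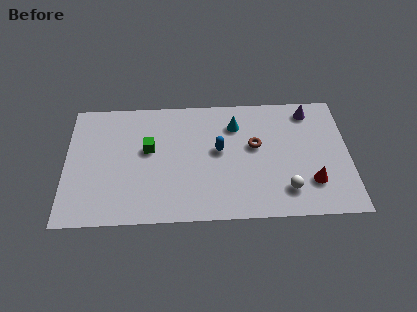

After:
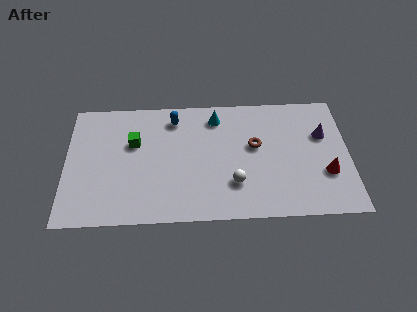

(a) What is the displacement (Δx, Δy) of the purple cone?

(0.6, -1.5)

From the two frames, the purple cone sits at roughly (11.5, 6.3) before and (12.1, 4.8) after.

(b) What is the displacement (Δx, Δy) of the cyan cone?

(-0.9, 0.5)

The cyan cone started near (8.0, 5.6) and ended near (7.1, 6.1).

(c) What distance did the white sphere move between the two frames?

2.5

The white sphere was near (10.3, 1.6) before and (7.9, 2.1) after, so it travelled √(2.4² + 0.5²) ≈ 2.5 units.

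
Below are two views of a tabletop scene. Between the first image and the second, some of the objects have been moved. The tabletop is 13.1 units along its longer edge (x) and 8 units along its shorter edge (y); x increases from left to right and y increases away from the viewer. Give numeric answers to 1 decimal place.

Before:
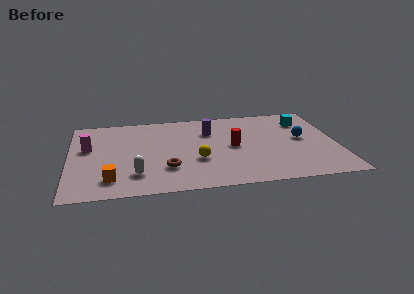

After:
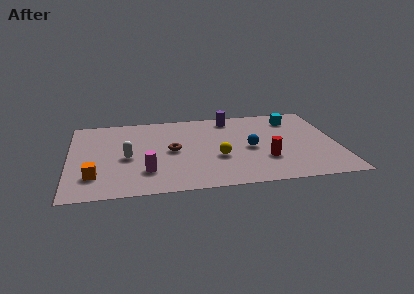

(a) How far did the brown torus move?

1.7

The brown torus moved from about (4.7, 2.3) to (5.0, 4.0), a distance of √(0.3² + 1.7²) ≈ 1.7.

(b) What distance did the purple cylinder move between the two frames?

1.6

From (6.9, 5.7) to (8.0, 6.9), the purple cylinder covered √(1.1² + 1.2²) ≈ 1.6 units.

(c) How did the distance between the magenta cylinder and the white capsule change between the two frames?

-2.0

They were about 3.7 units apart before and 1.7 after — 2.0 units closer together.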